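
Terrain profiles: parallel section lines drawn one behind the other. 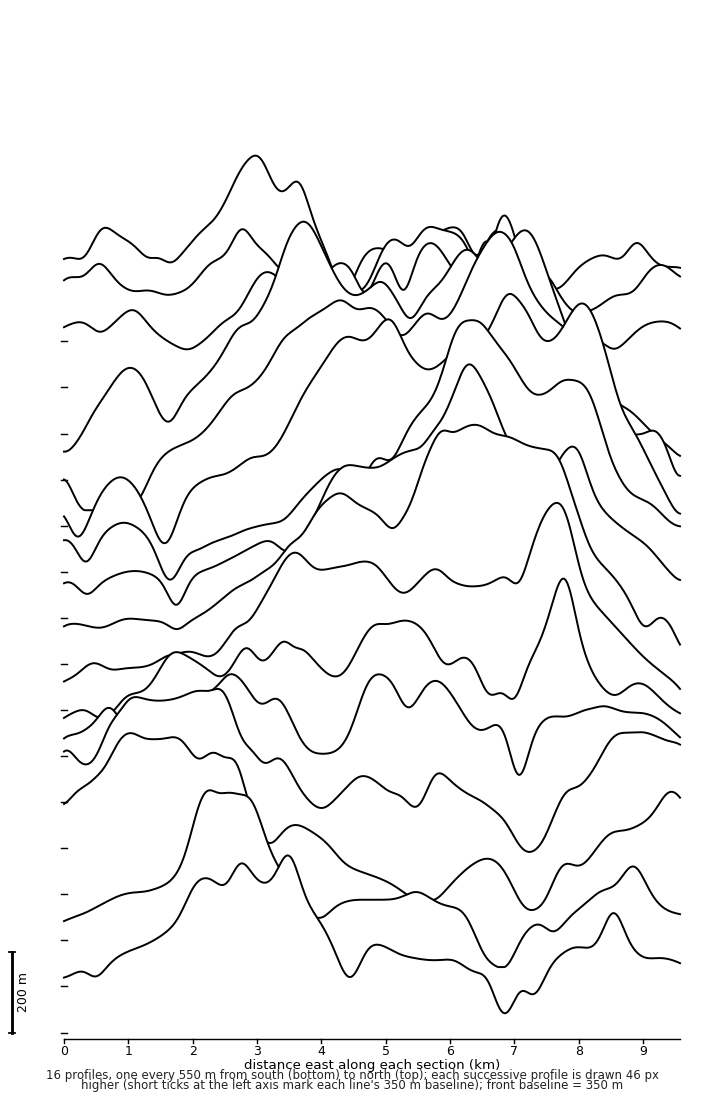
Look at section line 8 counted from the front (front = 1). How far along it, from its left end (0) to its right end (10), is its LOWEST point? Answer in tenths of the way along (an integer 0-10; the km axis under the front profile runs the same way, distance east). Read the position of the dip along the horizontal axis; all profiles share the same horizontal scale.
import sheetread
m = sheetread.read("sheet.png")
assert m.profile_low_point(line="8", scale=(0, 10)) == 10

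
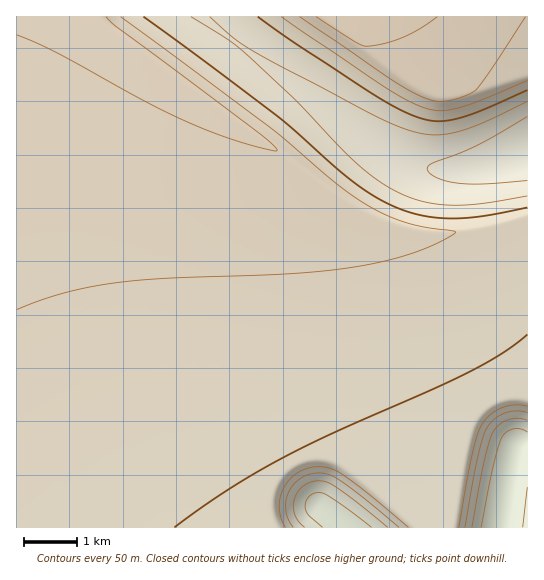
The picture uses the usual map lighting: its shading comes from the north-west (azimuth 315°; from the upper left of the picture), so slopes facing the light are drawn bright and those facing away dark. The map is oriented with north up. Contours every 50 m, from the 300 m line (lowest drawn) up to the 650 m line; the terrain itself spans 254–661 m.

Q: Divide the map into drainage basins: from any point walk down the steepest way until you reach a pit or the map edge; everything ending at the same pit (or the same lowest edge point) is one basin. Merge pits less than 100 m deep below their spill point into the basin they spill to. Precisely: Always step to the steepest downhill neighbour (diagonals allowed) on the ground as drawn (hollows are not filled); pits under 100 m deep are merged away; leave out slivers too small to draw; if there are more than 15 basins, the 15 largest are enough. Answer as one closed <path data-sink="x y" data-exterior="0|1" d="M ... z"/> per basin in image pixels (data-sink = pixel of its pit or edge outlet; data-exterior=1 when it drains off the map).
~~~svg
<path data-sink="347 527" data-exterior="1" d="M98 16l-82 1 0 510 402 1-1-6-26-40-26-47-26-69-10-36-8-49-4-59 0-39-56-44-147-106-13-11z"/><path data-sink="527 149" data-exterior="1" d="M527 16l-428 0 0 2 15 15 147 106 84 64 26 14 24 10 35 6 27 0 40-6 31-10z"/><path data-sink="502 527" data-exterior="1" d="M319 184l-2 1 2 68 10 77 10 36 16 45 18 40 22 38 24 39 108 0 1-310-59 14-50 0-24-5-24-10-26-14z"/>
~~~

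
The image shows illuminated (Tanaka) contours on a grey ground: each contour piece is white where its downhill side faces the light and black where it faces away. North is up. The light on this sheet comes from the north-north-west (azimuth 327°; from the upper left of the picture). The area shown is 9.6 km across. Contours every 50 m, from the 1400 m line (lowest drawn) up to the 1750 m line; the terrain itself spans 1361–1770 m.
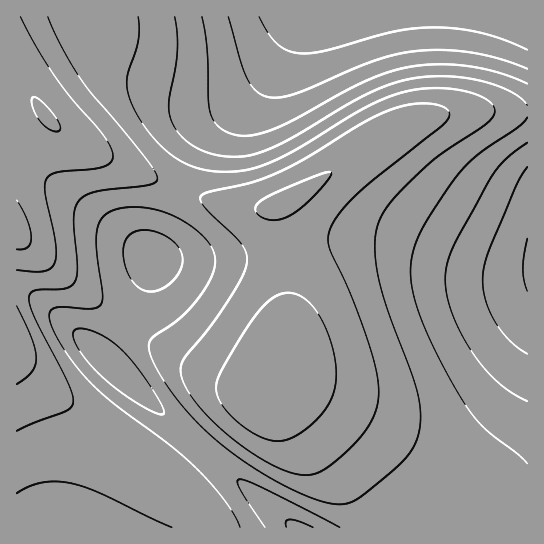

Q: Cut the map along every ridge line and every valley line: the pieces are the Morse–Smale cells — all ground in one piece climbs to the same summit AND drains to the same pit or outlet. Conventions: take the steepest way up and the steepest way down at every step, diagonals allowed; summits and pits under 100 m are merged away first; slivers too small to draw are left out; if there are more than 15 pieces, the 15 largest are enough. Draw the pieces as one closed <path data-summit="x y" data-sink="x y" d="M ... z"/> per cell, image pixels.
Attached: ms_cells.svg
<path data-summit="17 229" data-sink="323 17" d="M527 16l-511 1 1 511 456-1-2-9-16-21-52-46-45-31-69-39-10-8 8-43 1-48-11-63 0-13 26-14 71-49 44-23 29-7 27-2 53 1z"/><path data-summit="17 229" data-sink="527 266" d="M517 111l-60 1-39 8-44 23-71 49-26 14 0 13 11 63-1 48-8 43 10 8 69 39 45 31 52 46 16 21 3 10 5 0 16-11 33-4 0-400z"/><path data-summit="17 229" data-sink="323 17" d="M527 513l-13 0-19 4-15 10 47 1z"/>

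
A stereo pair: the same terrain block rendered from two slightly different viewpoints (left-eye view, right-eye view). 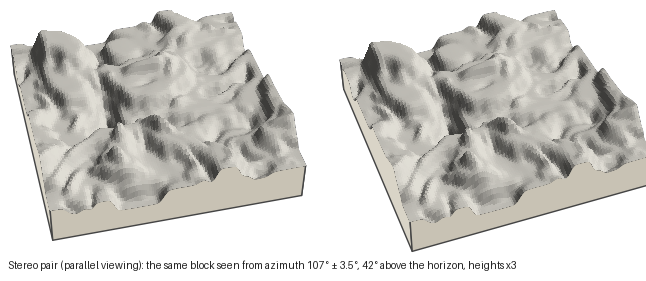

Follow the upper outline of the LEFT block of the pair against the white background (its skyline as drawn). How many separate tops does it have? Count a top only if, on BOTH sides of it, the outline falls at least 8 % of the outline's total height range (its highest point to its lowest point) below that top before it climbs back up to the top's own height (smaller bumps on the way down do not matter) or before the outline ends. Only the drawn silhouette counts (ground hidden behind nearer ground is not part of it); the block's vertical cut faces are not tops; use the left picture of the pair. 2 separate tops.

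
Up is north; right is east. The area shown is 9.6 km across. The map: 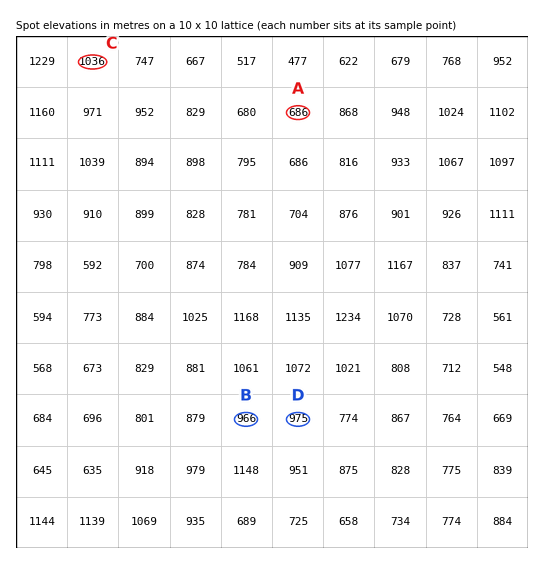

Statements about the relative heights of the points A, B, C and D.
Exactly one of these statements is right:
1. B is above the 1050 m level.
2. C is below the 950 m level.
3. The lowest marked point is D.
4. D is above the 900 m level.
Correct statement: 4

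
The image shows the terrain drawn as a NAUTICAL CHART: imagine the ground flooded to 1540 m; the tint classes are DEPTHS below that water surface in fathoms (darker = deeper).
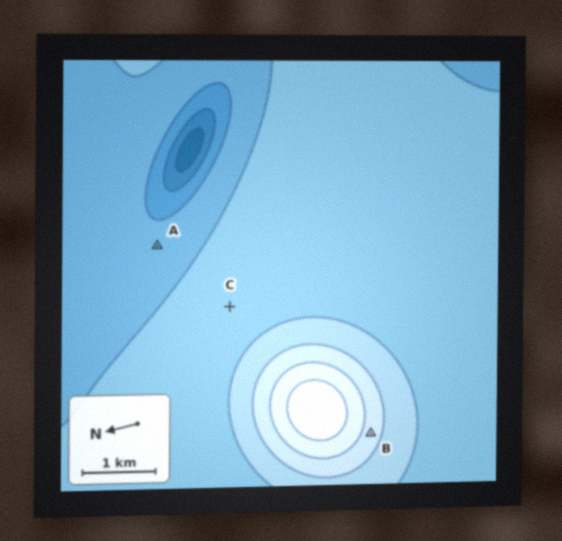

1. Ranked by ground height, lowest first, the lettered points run A C B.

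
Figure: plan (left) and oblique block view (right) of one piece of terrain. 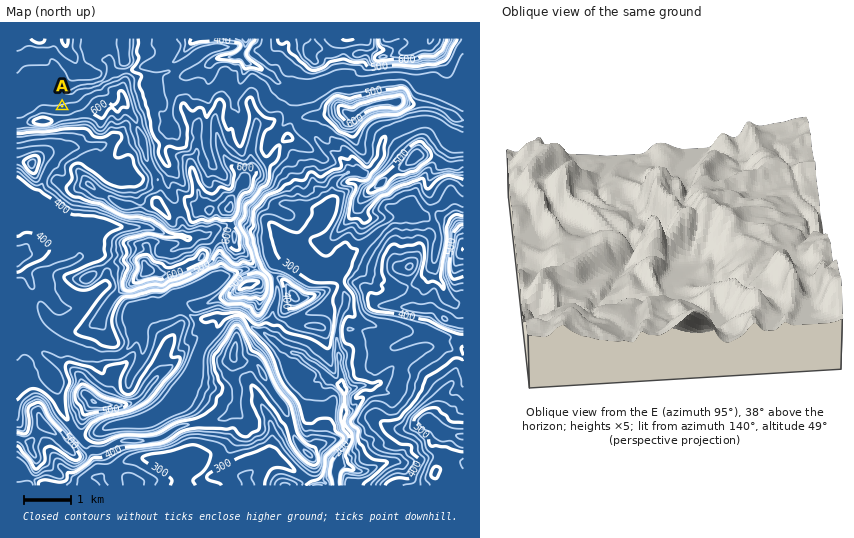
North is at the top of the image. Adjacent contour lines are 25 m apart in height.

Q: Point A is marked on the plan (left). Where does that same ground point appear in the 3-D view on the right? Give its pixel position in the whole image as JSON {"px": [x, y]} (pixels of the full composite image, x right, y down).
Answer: {"px": [764, 142]}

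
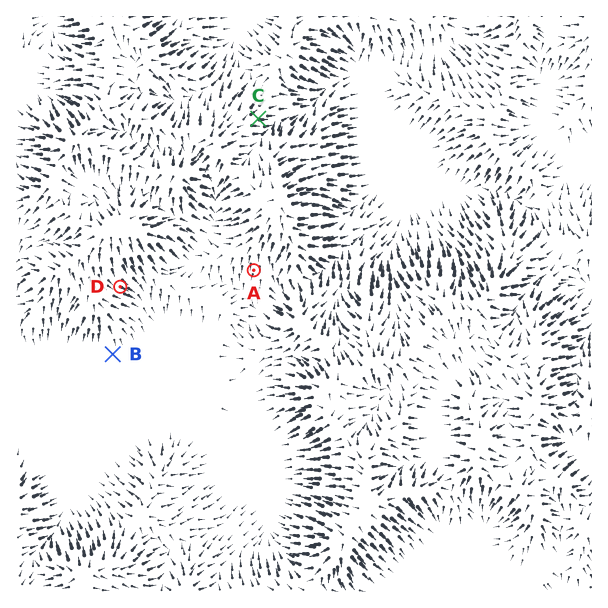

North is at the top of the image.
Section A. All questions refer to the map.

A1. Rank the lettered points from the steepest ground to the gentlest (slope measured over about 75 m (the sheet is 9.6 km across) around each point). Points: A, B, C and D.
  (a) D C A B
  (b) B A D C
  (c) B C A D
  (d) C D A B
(d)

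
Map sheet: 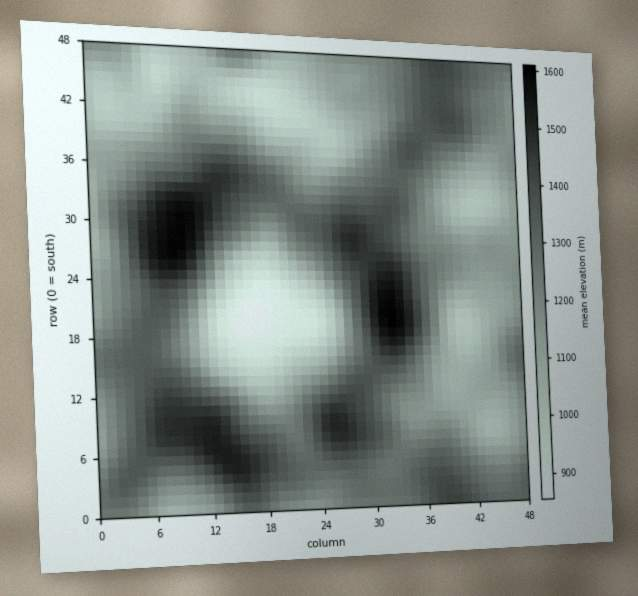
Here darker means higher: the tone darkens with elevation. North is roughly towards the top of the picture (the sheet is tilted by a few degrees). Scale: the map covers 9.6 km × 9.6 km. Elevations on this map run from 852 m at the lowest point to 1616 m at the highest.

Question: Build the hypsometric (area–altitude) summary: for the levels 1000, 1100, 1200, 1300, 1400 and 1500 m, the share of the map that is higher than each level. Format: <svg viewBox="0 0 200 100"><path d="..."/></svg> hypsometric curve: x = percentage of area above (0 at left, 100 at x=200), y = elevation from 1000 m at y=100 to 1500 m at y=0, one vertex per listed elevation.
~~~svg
<svg viewBox="0 0 200 100"><path d="M191 100l-22-20-44-20-45-20-45-20-25-20"/></svg>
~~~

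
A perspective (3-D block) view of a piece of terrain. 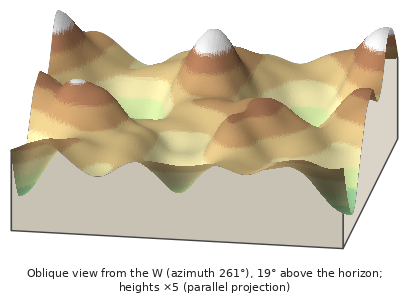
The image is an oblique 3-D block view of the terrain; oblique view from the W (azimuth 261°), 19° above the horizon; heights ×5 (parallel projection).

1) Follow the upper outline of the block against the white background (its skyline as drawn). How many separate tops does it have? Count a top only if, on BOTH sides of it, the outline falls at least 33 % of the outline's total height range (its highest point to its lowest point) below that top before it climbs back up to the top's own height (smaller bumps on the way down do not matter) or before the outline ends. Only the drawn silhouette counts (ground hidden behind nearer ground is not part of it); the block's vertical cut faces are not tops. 1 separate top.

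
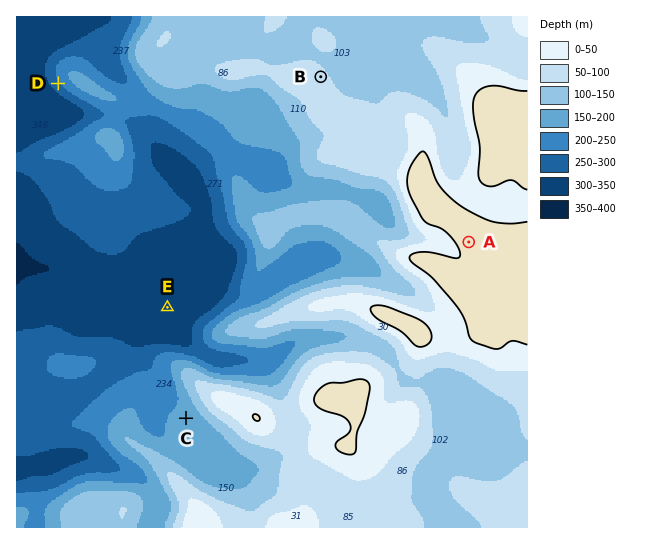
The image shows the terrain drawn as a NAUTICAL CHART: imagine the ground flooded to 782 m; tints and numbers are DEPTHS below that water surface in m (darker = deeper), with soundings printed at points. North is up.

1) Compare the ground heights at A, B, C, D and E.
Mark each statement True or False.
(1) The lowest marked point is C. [False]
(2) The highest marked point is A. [True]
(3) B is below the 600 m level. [False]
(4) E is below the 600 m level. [True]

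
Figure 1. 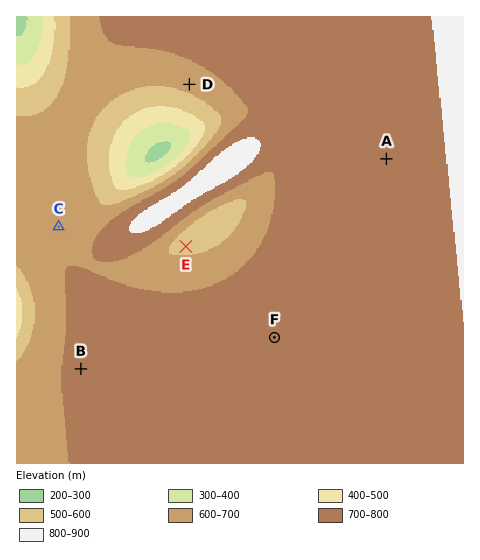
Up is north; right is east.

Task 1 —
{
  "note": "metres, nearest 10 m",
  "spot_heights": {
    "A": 790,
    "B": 710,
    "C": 690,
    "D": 640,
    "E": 560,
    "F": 750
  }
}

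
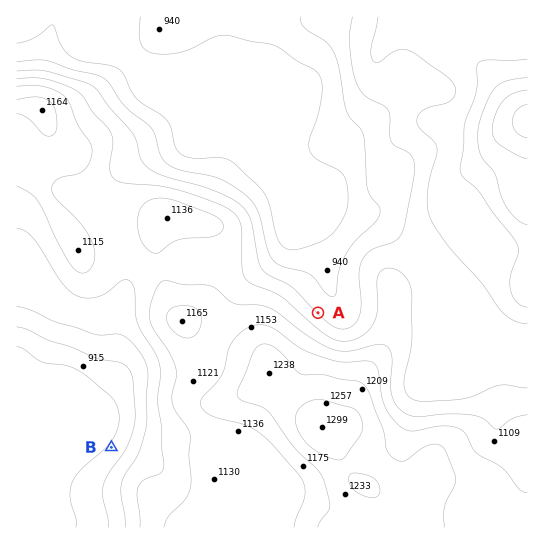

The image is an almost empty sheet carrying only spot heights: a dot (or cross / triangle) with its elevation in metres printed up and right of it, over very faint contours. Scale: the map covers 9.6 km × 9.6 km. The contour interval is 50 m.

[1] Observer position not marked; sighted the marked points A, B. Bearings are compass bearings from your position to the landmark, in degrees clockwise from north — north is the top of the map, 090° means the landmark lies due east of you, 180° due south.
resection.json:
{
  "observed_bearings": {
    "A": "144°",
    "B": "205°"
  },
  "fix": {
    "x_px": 230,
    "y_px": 192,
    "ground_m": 980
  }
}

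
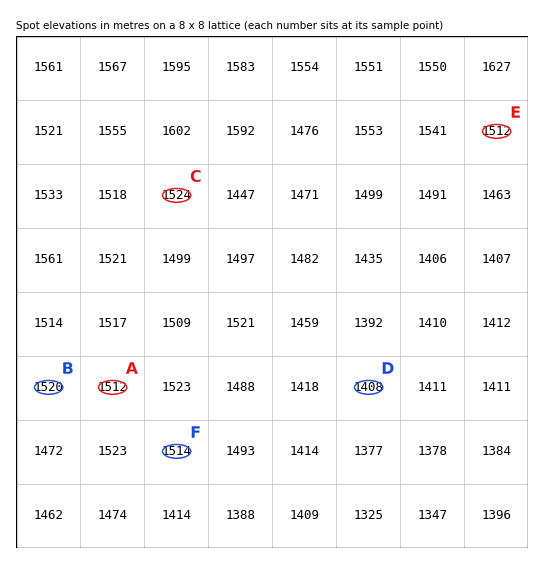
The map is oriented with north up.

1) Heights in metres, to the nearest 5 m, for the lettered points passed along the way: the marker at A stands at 1510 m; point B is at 1520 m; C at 1525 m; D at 1410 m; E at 1510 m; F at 1515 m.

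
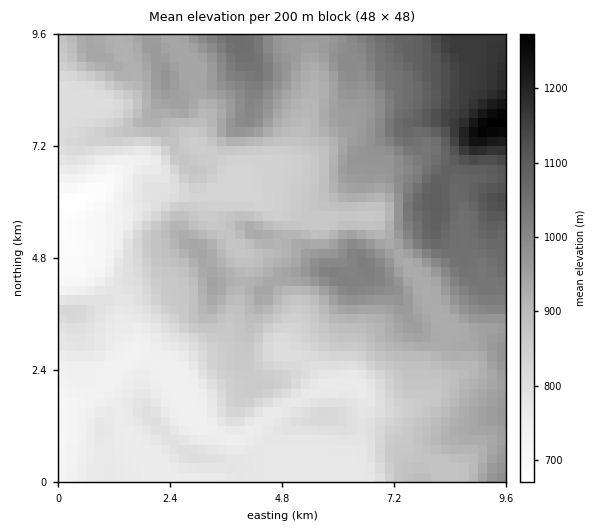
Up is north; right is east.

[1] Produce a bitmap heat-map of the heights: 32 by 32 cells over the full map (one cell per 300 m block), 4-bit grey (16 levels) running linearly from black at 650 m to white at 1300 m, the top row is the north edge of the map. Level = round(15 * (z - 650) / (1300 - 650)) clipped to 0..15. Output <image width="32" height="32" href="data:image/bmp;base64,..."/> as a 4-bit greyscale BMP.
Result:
<image width="32" height="32" href="data:image/bmp;base64,Qk12AgAAAAAAAHYAAAAoAAAAIAAAACAAAAABAAQAAAAAAAACAAATCwAAEwsAABAAAAAAAAAAAAAAABEREQAiIiIAMzMzAERERABVVVUAZmZmAHd3dwCIiIgAmZmZAKqqqgC7u7sAzMzMAN3d3QDu7u4A////ACIzMzMzMzMzMzMzNFZlVngiMzMzMzMzMzMzMzVVVWZ3IjMzMzMzMzMzMzNFVWZmZyIzMzMyIjIzMzMzRFVmZ3ciIzMzIiNDMzREQzRVVmd3IiIzMyIjREMzNDM0RVVmdyIiIzIiNFVUQzMzNFVVZnciIiIiIjRVVUQzM0RVVWZnIiIiIiNFVURERERVVWZmZzMzIiIzRVVEREVVVmZmZ3czMyIjNFVVVERVVWZ3dmd3RDMzNEVlVlVFVmZmd3Z3d0RDM0VVZlZmVVZ3d3dneIgiMzNFVWdmdmZniIiHZ4mZESI0RVZ3Zmd3iIiIdniZmRESNFVWdmVmd4iJiHd4mZkREjRVZ3ZVZmd3iId4mZmaERIkVmZlVmZmZndmeaqZqhESI0VmVWZlVVVVVomqmaoRESM0VVVVRFVVVVaKqqqrEREjM0RERERVVmZmiaqquyIRIzNFVEREVVZ3d4mqqqozIiIzVVREREVWd3eImqqrNDMzNFVVVVVVVneIiZq8zERFVVVVVnZmVWZ3iJmaze1ERFZmZmeIdmZnd4mqq83uRERFZnZmeIdmZ3d4mrvM3kRERWd3d4iHdmd3iZqrvM1ERWZ3d3iJmHZniImaq7zMRWZmd3d4mZh3Z4iJmqu8zFZ3Znd3eJmYd3eImaqrzMxWdmd3d4mZmHd3iJqqu8zM"/>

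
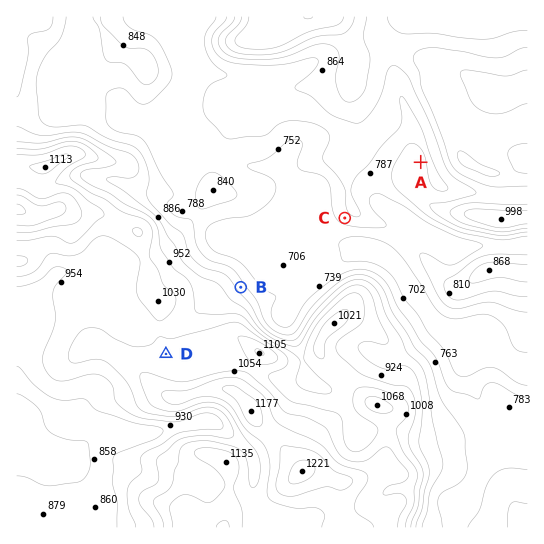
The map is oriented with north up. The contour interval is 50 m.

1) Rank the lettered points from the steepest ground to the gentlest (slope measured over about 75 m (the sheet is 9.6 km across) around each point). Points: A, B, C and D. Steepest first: B C A D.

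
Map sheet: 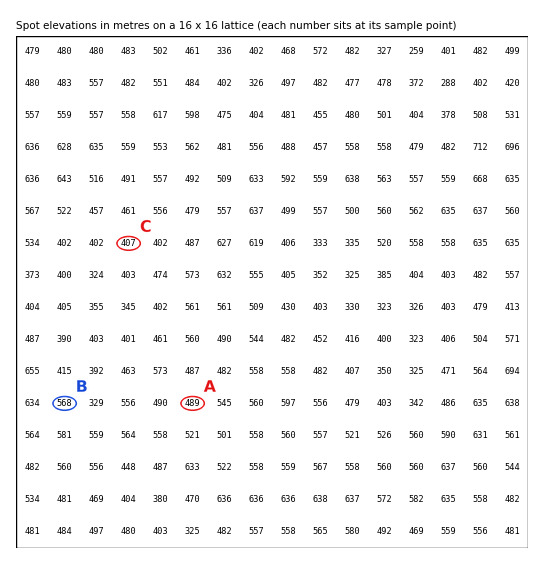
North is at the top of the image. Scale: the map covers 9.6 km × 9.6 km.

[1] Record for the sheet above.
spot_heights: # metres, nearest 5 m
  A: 490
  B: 570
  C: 405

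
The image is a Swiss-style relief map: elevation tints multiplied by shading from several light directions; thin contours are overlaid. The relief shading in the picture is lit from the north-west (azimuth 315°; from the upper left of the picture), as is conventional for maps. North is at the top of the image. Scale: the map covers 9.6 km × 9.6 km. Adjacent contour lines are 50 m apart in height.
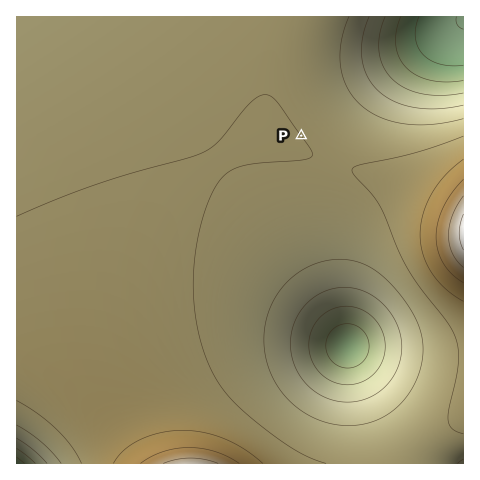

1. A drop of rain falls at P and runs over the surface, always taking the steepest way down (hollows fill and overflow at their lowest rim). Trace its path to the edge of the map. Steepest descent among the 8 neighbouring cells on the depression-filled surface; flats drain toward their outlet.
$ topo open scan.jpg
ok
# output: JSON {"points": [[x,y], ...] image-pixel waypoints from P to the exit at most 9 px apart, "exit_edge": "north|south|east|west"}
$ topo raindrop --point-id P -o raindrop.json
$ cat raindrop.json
{"points": [[301, 136], [311, 126], [320, 117], [329, 108], [339, 98], [348, 89], [357, 80], [367, 73], [376, 68], [385, 63], [395, 57], [404, 53], [413, 48], [423, 43], [432, 39], [441, 33], [451, 28], [460, 21], [463, 19]], "exit_edge": "east"}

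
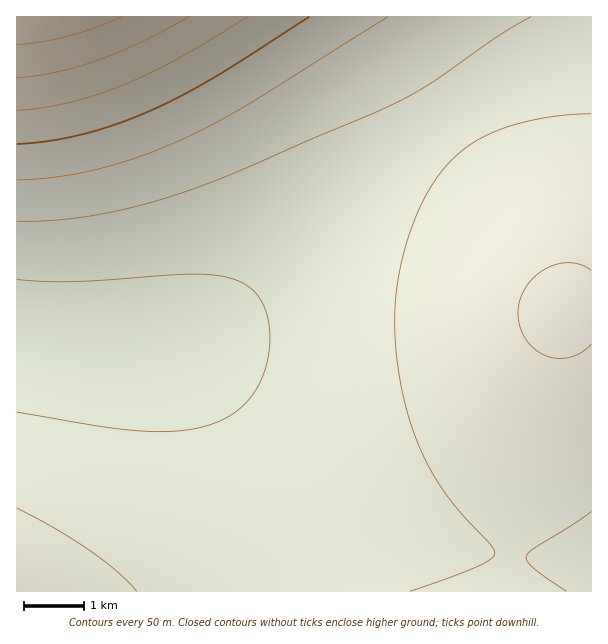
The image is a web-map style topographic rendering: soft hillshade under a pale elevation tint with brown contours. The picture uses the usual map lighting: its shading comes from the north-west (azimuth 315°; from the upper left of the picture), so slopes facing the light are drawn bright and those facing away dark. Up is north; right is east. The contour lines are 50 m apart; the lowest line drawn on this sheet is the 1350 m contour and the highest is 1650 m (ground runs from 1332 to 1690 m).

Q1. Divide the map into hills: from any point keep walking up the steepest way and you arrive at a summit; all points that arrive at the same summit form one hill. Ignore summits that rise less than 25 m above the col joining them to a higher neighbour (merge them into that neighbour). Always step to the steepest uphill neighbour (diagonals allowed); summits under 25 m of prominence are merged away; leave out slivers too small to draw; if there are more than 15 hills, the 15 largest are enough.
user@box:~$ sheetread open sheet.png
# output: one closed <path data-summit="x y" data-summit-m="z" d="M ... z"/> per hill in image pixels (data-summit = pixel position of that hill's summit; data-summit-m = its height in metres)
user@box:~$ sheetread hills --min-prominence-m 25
<path data-summit="564 309" data-summit-m="1456" d="M591 50l-25 5-41 15-46 24-62 40-60 50-57 58-55 59-30 24-35 17-22 4-25 1 25 1 21 8 21 22 23 35 18 37 13 42 6 39 1 61 331-1z"/><path data-summit="17 17" data-summit-m="1690" d="M591 16l-574 0-1 323 2 3 53 4 61 2 42-5 33-13 38-29 55-59 57-58 60-50 62-40 46-24 41-15 25-5z"/><path data-summit="17 591" data-summit-m="1426" d="M17 340l-1 251 244 1 0-61-2-24-8-31-9-26-18-37-30-44-19-15-16-6-87-2z"/>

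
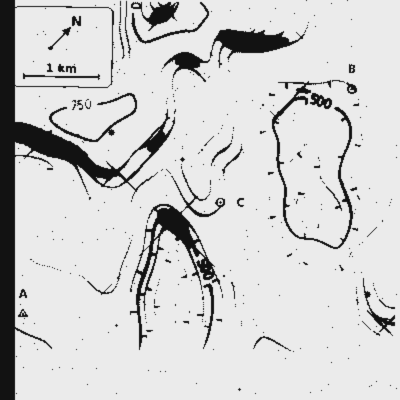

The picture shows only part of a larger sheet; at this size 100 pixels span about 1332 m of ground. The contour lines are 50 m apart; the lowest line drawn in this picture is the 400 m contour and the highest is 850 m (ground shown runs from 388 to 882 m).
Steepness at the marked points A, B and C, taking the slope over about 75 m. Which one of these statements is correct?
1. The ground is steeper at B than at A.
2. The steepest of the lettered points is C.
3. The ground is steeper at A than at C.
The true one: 3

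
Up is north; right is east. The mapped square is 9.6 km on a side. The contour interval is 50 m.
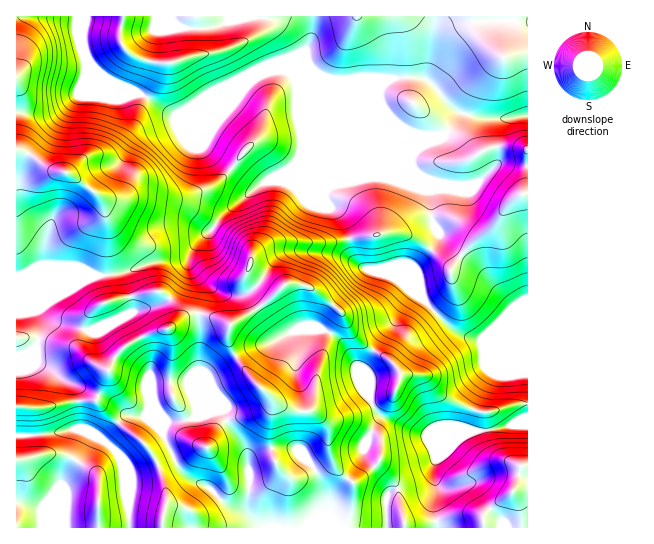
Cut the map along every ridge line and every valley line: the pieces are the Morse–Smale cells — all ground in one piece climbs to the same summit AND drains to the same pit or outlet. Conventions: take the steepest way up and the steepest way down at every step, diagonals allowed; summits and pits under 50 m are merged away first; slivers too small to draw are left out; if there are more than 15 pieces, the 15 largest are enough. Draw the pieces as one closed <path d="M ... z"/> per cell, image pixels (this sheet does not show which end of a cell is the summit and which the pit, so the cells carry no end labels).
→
<path d="M215 227l-16 14-12 16-6 3-24 1-35 12-17 3-88 0-1 79 9 0 10-7 1 14 2 2 8 3 15 12 13 6 5 16 16-1 23 23 8-7 17 0 19 15 3-8 4-2 13 0 27-9 14-1 6 15 11 12 7 13 2 20 0 22-2 14 4 10 11 11 79 0-10-13 1-12 5-10 24-32 3-15 9-19 10-9-7-7-7-13 2-11-7-16 0-5 17-29 14-15 10-19 10-10-17-16-32-8-7-4-7-11-3-15-18 4-56-2-17 8-7 8 0-6-6-7z"/><path d="M290 71l-24 1-11 5-13 12-65 27-6-1-25-18-14 33-18 21-5 2-20 3-22 17 39 26 35 0 40 6 14 7 19 15 16-19 36-27 121-49 26 0 10 4 19 0 6-5 9-16 4-2-8-4-22-26-10-6-22 0-14 6-6 12 4 13-72-31z"/><path d="M394 232l-45 7 3 15 7 11 7 4 32 8 17 16-10 10-10 19-14 15-17 29 0 5 7 16-2 11 7 13 7 7-10 9-9 19-3 15-24 32-5 10-1 12 11 13 95 0-2-30 2-11-4-13 3-15 9-6 13-14 13-8 18 0 20-6 19 0 0-92-26-1-19 8-6 0-23-9-33-34-6-30 16-17-10-9-14-6z"/><path d="M139 93l-9 3-53 0-23 16-38 1 1 163 88 0 17-3 35-12 24-1 7-3 11-16 14-14-14-12-18-10-40-6-35 0-39-26 19-16 13-4 10 0 15-12 8-11 13-31 0-3z"/><path d="M474 16l-160 0-2 21-7 17 6 13 11 10 56 24 2 0-1-6 2-8 8-7 10-3 22 0 10 6 14 18 13 11 24 7 28 0 17-3 1-62-9-1-13 4-8-2-19-20-4-9z"/><path d="M465 113l-8 2-12 20-23 10-10 12 1 12 12 10 6 14 1 28 7 12 0 5-7 12 19 19 16-22 26-21 12-19 10-10 13-4 0-76-46 2z"/><path d="M82 429l-66 8 1 91 112-1 0-49-6-17-13-16z"/><path d="M527 193l-8 2-6 4-8 8-12 19-26 21-16 22-20-20-16 18 8 32 24 26 16 11 20 4 19-8 26-1z"/><path d="M413 132l-26 0-8 3-113 46-36 27-15 18 30 18 6 7 0 6 7-8 17-8 56 2 18-4-5-18-19-20 0-10 14-10 74-29 13-9 14-6-17-1z"/><path d="M527 425l-18 0-20 6-18 0-13 8-13 14-9 6-3 15 4 13-2 11 0 17 3 13 90-1z"/><path d="M262 16l-176 0-3 14 0 17 9 19 10 10 17 11 27 10 10-18 5-16 12 0 25-8 15-2 30-10 17-12z"/><path d="M313 16l-50 0-3 15-17 12-30 10-15 2-25 8-12 0-5 16-9 18 24 18 6 1 65-27 13-12 11-5 24-1 15 4 77 32-3-6-52-21-16-13-6-16 7-14z"/><path d="M85 16l-69 1 1 95 37 0 23-16 53 0 5-2-28-14-15-14-5-8-4-11z"/><path d="M415 151l-76 30-14 10 0 10 19 20 6 18 44-7 13 3 14 6 9 8 3-2 6-9 0-5-7-12-1-28-3-8-16-19 0-9z"/><path d="M223 411l-14 1-27 9-13 0-5 5-1 8 13 29 11 14 20 10 20 18 18 7 4 4-2-10 2-13 0-22-2-20-7-13-11-12z"/>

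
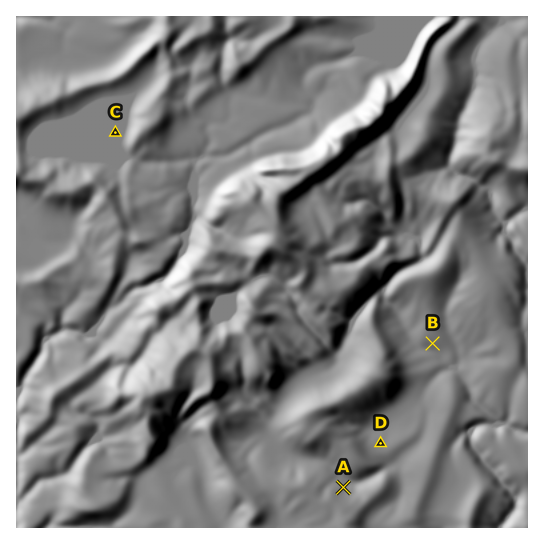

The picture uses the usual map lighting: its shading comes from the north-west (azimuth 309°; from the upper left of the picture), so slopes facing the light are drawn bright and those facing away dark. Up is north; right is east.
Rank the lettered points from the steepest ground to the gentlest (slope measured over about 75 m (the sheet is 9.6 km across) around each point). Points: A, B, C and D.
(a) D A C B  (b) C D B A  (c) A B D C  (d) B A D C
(c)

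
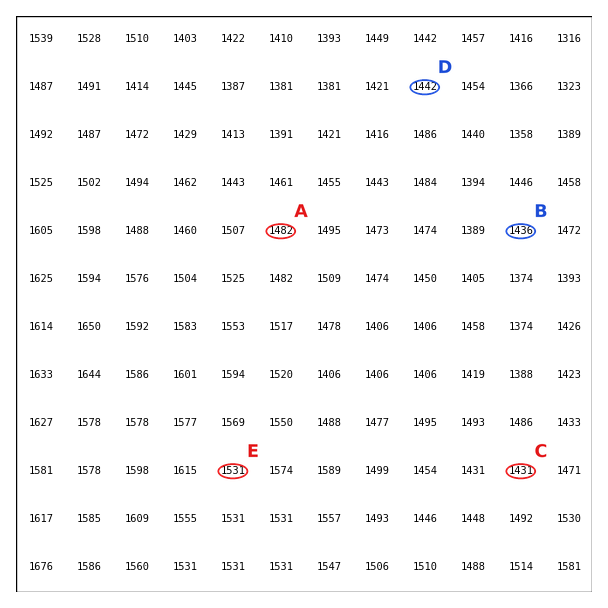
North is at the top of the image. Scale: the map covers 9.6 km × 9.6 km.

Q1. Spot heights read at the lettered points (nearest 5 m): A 1480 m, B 1435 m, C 1430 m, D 1440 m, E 1530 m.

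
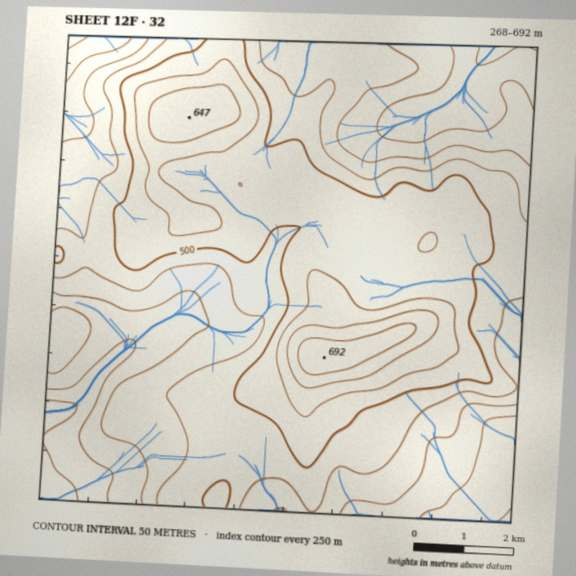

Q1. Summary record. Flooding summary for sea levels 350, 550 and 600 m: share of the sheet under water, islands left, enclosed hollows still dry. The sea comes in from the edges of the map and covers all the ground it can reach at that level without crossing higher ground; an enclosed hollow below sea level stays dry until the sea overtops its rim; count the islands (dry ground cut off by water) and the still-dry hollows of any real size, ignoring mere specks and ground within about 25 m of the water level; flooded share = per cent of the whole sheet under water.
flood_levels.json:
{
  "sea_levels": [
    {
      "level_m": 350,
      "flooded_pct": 10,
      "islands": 0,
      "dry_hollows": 0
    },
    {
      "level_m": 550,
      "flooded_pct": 88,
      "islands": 2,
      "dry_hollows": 0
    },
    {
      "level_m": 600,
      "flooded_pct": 95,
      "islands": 2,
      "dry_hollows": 0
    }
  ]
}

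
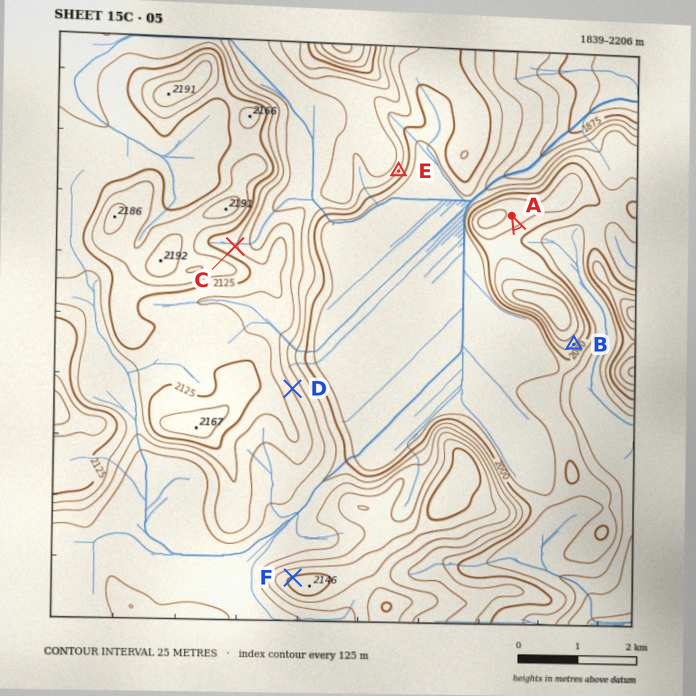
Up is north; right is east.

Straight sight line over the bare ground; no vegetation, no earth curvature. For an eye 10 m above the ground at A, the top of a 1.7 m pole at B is hidden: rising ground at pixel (544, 282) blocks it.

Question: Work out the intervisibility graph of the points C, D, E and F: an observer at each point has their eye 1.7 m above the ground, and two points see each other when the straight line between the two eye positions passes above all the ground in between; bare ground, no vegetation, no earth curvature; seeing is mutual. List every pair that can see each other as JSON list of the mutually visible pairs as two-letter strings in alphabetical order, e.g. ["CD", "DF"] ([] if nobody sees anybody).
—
["DE", "EF"]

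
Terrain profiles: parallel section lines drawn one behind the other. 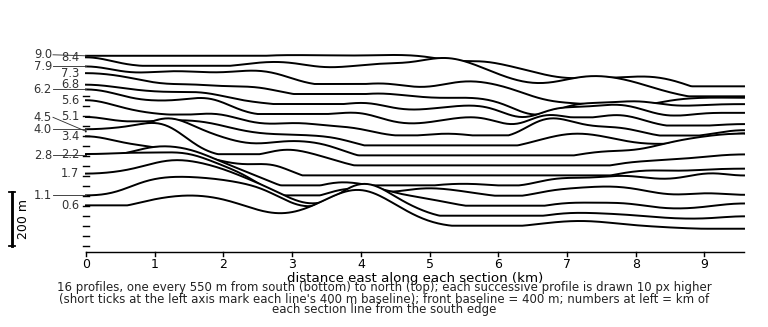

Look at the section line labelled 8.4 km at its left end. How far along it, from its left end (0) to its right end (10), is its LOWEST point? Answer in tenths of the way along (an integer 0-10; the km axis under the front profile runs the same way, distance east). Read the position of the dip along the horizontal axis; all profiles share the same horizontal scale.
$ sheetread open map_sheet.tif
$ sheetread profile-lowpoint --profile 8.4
9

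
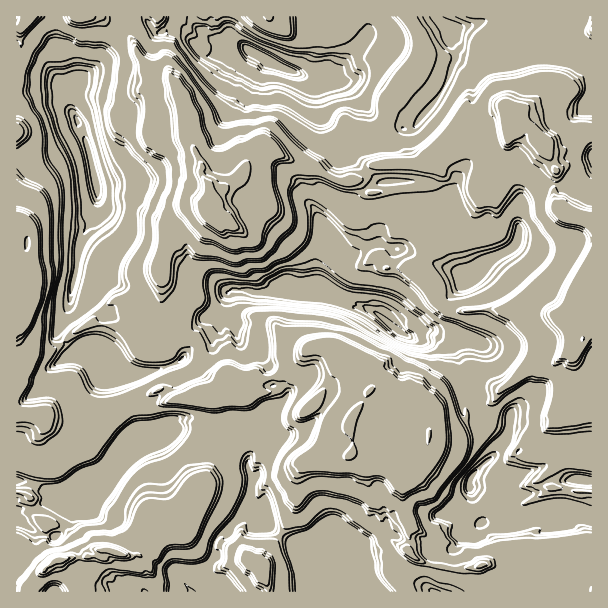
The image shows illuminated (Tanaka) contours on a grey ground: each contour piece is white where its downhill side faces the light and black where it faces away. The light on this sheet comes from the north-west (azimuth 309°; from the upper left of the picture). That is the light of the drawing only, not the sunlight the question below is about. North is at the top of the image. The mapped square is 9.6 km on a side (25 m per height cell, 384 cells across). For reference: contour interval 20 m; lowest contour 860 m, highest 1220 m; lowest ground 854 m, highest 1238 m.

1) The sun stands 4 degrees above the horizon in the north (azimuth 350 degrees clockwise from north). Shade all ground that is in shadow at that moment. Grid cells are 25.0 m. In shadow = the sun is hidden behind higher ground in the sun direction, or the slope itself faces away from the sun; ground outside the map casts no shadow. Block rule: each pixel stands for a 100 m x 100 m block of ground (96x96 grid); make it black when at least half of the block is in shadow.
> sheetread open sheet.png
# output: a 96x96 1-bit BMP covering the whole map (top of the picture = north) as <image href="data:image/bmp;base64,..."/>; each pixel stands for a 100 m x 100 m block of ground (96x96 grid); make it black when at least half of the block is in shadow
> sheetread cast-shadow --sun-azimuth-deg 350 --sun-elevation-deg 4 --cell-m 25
<image width="96" height="96" href="data:image/bmp;base64,Qk2+BAAAAAAAAD4AAAAoAAAAYAAAAGAAAAABAAEAAAAAAIAEAAATCwAAEwsAAAIAAAAAAAAA////AAAAAAAP7/////H//n//AAAP7/////H//H//AAAf/////zH/////AAAP////9jP/////AAAD//n/xAP///4DAAAA//n/4Af////AAAAAB4D/4Af//7/AAAAAAAD/4Af//z/gAAACAAAH8A/////8AAAPAAAD+A/////8AAB/AAAD+A/////8AHhgAAAB/if////8A//h4AAB/m/////8D//z+AAB7u/////8H////AAA7+/////8D////gAA5+/////+H/8f/wAAZ/v/////H/9//4AAZ1v//j//vw///4AAA5f//B//+f/v/8AAA4f//A///n9/f+AAA4b4AAf//z9/P/AAB4ABgAO//39/B/gA/wAAgAO/4H9/A////4AAAAGfwH9/A////+CAAAGb4P//Af////WAAACD8P//AP/////AAAAB+P/zAH/////AAAAA/n/jAD////vgAAAB/gEAAB////ngAAAD/wAAAAP///gwAAAH/wJgAAP4AfwQAAAB/4/+AAOAAPwQAAAA/49+AAGAAD6IAAAAf59+AAAAAH7IAAAAP59+AHwAADnkAAAAD79+D/8AAAHwAAAAAD9/H//gACHwAAAAAH9////wD8HwAAAAID////A4P8HgAAAP8AP//+AYP8AAABv/+GP//8AA/8AAAf//+GP/f8AA/8AAA///+GB/PwBh/8AAD///8OA/gADj/8AAH///4MA/gADn/+AAf///wIAfgAHj//4B//5/gAAfgQHj//////wAAAAPgAHz//////gAAAAPwAP///////AAAAAPwAP//////+BwAAAPwAN//////+B4AAADwAI//////4D+AAADwAA//////wH/gAAD4AA/////8AP/wAgL4AA/////0AP/4JwL4AA/////44D/8b4P4AAf/////8AP/f5P4AAP/v///8AH//9H4AAP/n///AAP//8H4AAf+H9//ABv/38H4AAbgHv//AD//3wB4AAaADv///+f/kABoAAwABv////f/AABAAAAAAf//////AABAgAAGA/////wfAAABg+AHA//7//APLAABp+ADh/////APfAAD//CBh/4f//gP/BgD//CAh/gH//gP/hgD//BAB4AP/DgP5lgH//AAD4AAADAP4HgH/+AABgAAAAAf7PkHv4QAAAAAAAAfgPsPuwwAAAAAAAAfAHhf8gAAAAAAAAAOABj/YAAAAAAAAAACAAH/QAAAAAAAMAAAAAH/gAAAAAAACABAAAP/ggAAAAAALABAA4f/hhAAAAAANgAAA4f/hhAAAAAAGwAAA4//xgAAAHgADYAAAZ//wAAAA/+ABIAAAJ//wAAAP//AAoAAAB//wAAAf//wAEAAAB//wAAA///wAQAAAB//4AAP///wACAAAB//5AA////AAAAAAB//5AD////AAAAAAD//wAH////AIAAAAD//wAP//4AAIAAAAH//wGP//4AAcDAAAH//wPP/+IAAYDwAAA4/wPH/2AAAYH4AAAYzgbGPmAAAwP8AAA="/>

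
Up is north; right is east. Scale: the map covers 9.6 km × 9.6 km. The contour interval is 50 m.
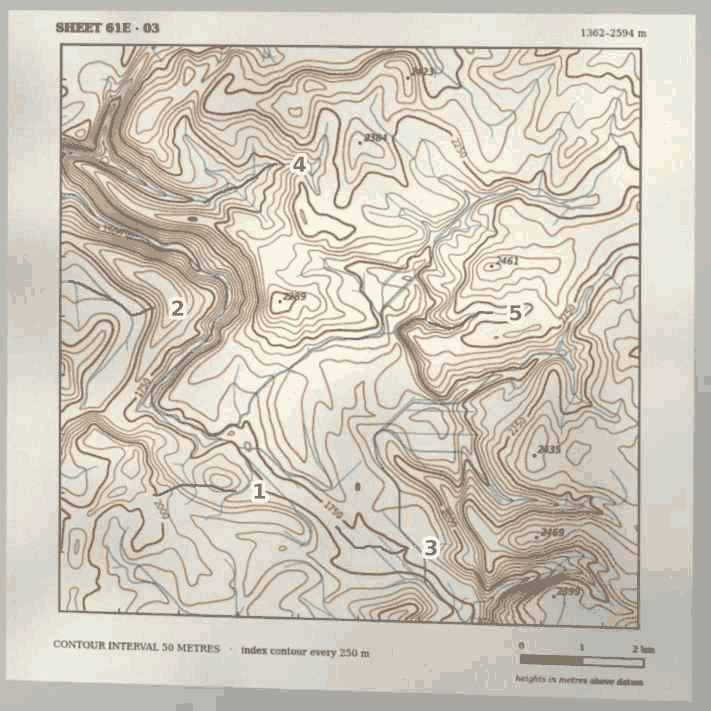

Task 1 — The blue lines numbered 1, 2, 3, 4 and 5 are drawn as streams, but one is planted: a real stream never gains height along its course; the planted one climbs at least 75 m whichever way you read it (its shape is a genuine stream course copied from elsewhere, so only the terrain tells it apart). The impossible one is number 1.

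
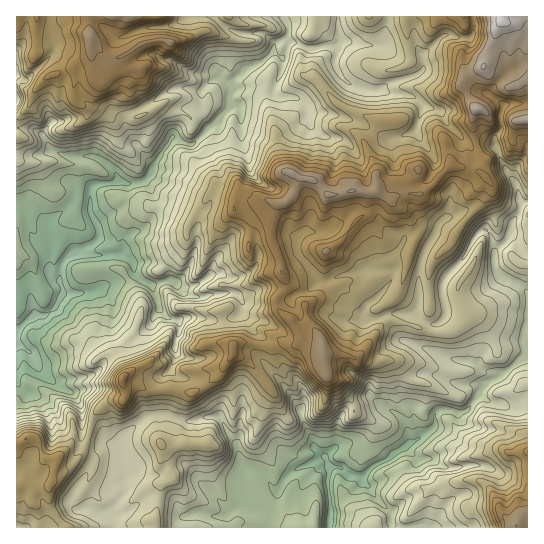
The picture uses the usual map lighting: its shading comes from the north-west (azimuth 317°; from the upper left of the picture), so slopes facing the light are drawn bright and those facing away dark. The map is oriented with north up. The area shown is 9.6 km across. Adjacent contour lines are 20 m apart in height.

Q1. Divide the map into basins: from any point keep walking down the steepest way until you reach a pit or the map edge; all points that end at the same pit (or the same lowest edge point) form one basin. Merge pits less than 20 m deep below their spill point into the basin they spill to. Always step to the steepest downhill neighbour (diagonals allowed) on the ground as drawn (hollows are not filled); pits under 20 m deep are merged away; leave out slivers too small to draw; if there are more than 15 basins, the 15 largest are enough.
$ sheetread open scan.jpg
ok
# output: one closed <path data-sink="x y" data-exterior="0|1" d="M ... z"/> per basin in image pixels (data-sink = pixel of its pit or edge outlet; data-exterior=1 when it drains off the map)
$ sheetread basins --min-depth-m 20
<path data-sink="17 331" data-exterior="1" d="M527 16l-437 0-2 9 3 12 0 18-17 12-29 12-10 11-6 16-13 11 0 369 10-3 8 5 13-1 5-6 3-16 6 3 8 0 11-11 5-11 10-32 12-11 18-5-2-15 3 2 12 0 8 4 32 0 15 4 28-20 11-16 1-11 6-3 31 4 9-4 15 2 8-5 7 5 13 2 3 6 20 2 10 4 10-10 16-26-4-14 19-12 7-15 8-32 8-17-12-20-16-12 8-6 20 0 6-3 26-27 28 7 7-12 19-7 4-4 3-4 0-11 4-12 12-3z"/><path data-sink="330 521" data-exterior="0" d="M527 120l-11 2-4 12 0 11-3 4-4 4-19 7-5 13-4-2-26-6-26 27-6 3-20 0-8 6 16 12 12 20-8 17-8 32-7 15-19 12 4 14-16 26-10 10-10-4-20-2-3-6-13-2-7-5-8 5-15-2-9 4-31-4-6 3-1 11-11 16-28 20-15-4-26 1 3 3 1 9 1 32 15 40 0 4-9 5-3 4-3 22-4 12 2 7 361-1 3-8 4-4 5-1z"/><path data-sink="114 527" data-exterior="1" d="M123 383l2 15-18 5-12 11-10 32-5 11-11 11-14-2-7 24 1 16 7 11 11 11 88-1-2-6 4-12 3-22 3-4 9-5-15-44-2-41-4-4-6 0-7-4-12 0z"/><path data-sink="17 99" data-exterior="1" d="M89 16l-73 1 1 99 12-10 6-16 10-11 29-12 17-12z"/><path data-sink="17 527" data-exterior="1" d="M26 483l-10 4 0 40 50 1-17-22 0-20-15 2z"/>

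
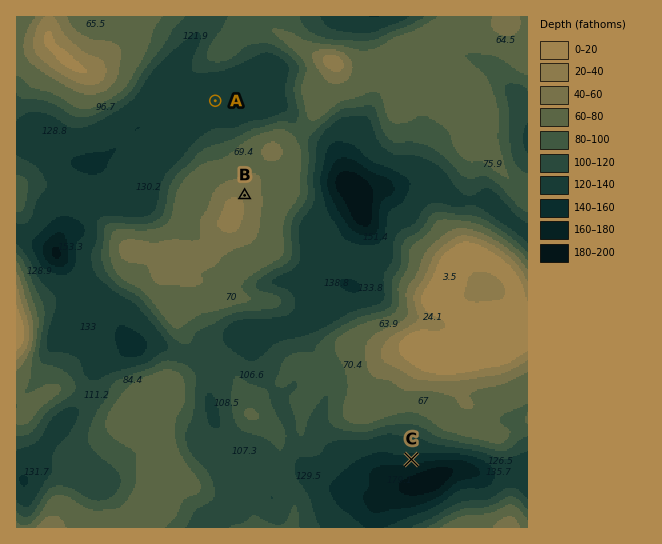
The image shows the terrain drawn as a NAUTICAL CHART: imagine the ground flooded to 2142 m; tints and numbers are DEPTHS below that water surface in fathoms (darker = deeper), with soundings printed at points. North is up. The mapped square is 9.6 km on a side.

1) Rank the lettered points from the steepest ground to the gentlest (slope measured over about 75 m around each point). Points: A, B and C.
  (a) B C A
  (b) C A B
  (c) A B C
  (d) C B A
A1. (d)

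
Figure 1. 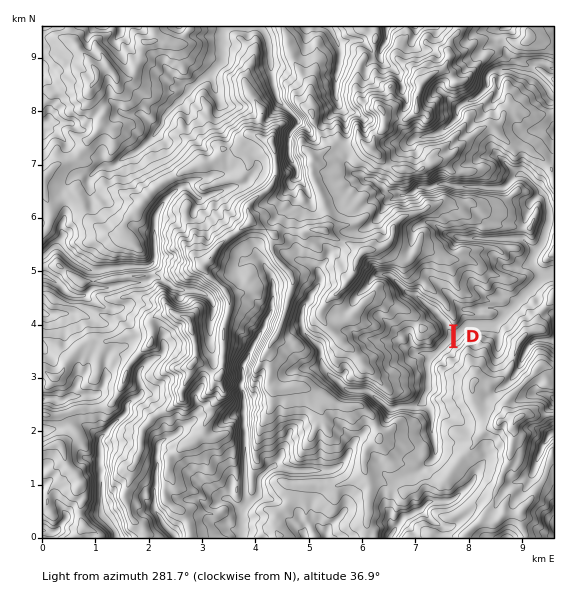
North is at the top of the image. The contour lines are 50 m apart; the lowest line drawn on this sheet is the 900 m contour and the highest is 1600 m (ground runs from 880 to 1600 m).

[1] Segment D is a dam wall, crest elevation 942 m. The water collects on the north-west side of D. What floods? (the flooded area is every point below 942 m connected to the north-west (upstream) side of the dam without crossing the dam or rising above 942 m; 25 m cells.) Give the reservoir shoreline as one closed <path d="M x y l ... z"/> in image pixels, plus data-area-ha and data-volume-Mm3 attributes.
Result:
<path d="M423 299l-2 0 0 1 0 1 1 0 1 1 0 1 0 1 1 1 1 0 0 1 1 1 1 0 0 1 1 1 1 0 0 1 1 1 1 0 0 1 1 1 1 0 0 1 1 1 1 0 0 1 0 1 1 1 1 1 1 1 1 1 1 1 1 1 1 1 0 1 1 1 0 1 0 1 0 1 0 2 0 1 0 1 0 2 0 1 0 1-1 0-1 1 0 1-1 0-1 1 0 1-2 0 0 2-1 0-1 1 0 1-1 0 0 2-1 0-1 0-1 1 0 1-2 0-1 0-1-1 0-1-2 0-1 0-1 1 0 1-2 0-1 0-1 0-2 0-1 0-1 0-1-1-1-1-1 0-1 1 0 1-1 0 0 2-1 0 0 1 0 1 0 1 1 1 0 1 1 1 1 0 1 0 1 0 1 1 1 0 1 0 1 1 1 0 0 1 0 1-1 0 0 2 0 1 0 1 0 2 1 0 0 1 0 1 0 2 1 0 1 1 0 1 1 0 0 2 0 1 0 1 0 2-1 0 0 1 0 1 0 2 0 1 0 1 0 2 0 1 0 1 0 2-1 0-1 1 0 1 0 1-1 1 0 1-1 1 0 2-1 0-1 1 0 1-1 0-1 1 0 1-1 0-1 0-2 0-1 0-1 0-2 0 0 1-1 1-1 0-2 0-1 0-1 0-2 0-1 0-1 0 0 1-2 0-1 0-1 0-2 0-1 0-1-1-1-1-1-1-1-1-1-1-2 0 0-1-1-1-1 0-1 1 1 1 1 1 1 1 1 1 1 1 1 1 1 1 1 1 1 1 1 1 1 1 2 0 1 0 1 0 2 0 1-1 1 0 2 0 1 0 1-1 2 0 1 1 1 0 2 0 1 0 1 0 2 0 1 0 1 0 2 0 1 0 1 0 2 0 1 0 1 0 2 0 1 0 1 1 2 0 0 1 0 1 1 1 1 1 0 1 0 1 0 1 1 1 0 1 1 1 0 2 0 1 0 1 1 1 1-1 0-1 0-1 0-1 1-1 0-1 0-1 0-2 0-1 0-1 0-2 0-1 0-1 0-2 0-1-1-1 0-2-1 0-1-1 0-1 0-1-1-1 0-1 0-1 0-2 1 0 0-1 1-1 1 0 0-1 1-1 1 0 0-1 1-1 1 0 0-2 0-1 0-1 0-2-1 0-1-1 0-1 0-2 0-1 0-1 0-2 0-1 0-1 0-1-1-1 0-1 0-1 0-2 0-1 0-1 0-2 1 0 0-1 1-1 1 0 0-1 1-1 1 0 0-1 1-1 1 0 0-1 1-1 1 0 0-1 1-1 1 0 0-1 1-1 1 0 1 0 1-1 0-1 1 0 0-2 1 0 0-1 0-1 0-2 0-1 0-1 0-2 0-1 0-1 0-2 0-1 0-1 0-2 0-1 0-1 0-2 0-1 0-1 0-2 0-1 0-1-1 0 0-2-1 0 0-1-1-1-1 0 0-1-1-1-1 0 0-1-1-1-1 0 0-1-1-1-1 0 0-1-1-1-1 0 0-1-1-1-1 0 0-1-1-1-1 0-1 0-1-1-1 0-1-1-2 0 0-1-1-1-1 0 0-1-1-1-1 0-1 0-1-1 0-1z" data-area-ha="67" data-volume-Mm3="20.11"/>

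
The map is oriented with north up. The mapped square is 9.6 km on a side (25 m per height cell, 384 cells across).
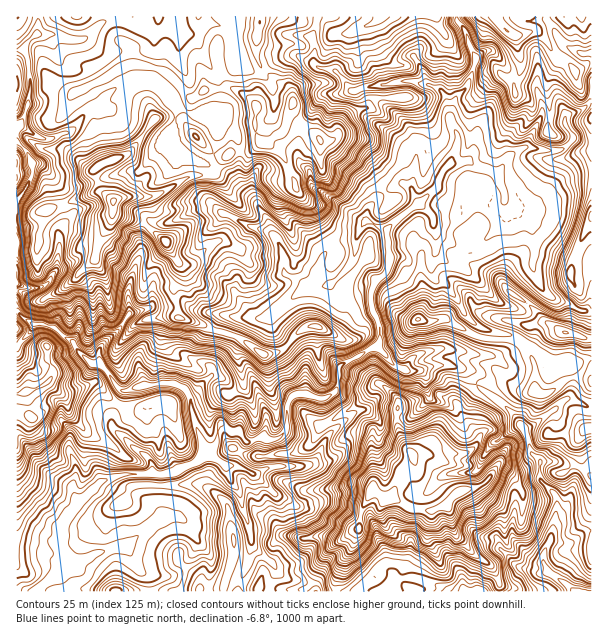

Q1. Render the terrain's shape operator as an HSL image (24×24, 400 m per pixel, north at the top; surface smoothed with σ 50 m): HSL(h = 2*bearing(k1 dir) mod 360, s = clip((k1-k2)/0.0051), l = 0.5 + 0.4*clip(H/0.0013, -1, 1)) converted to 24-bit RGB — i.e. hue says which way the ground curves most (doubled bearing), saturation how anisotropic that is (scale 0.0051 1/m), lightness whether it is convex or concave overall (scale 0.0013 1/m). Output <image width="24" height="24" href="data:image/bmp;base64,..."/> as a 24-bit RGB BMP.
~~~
<image width="24" height="24" href="data:image/bmp;base64,Qk32BgAAAAAAADYAAAAoAAAAGAAAABgAAAABABgAAAAAAMAGAAATCwAAEwsAAAAAAAAAAAAAlrhkQJ2jZGGjcMbA2pnKbj+blEOep8+5z3S+PmuYkYfNqF7DYydz58dtK1o4Xm+FoWJiymhXaSl5Yp49y/bvVkKrjB1Wp0wqmaNuaV2KjHReUHhEfmFNdWyMttTHOnWHrT9EN6aopDFDa0s5bC7P7sSca7xwOykbbDE4t9xiKqWis/TbkRc+L2QlWl67kKTLmKRqR2Zql32kooeXZIBmVn9jf5RcUTJbtcmbXiWfe8mztNTuS0jf687u86zNOx7OOiV4yqdvXOhdRiMWtRqjuN2yFC5Bu7deo6t4YId1M2pfsYi4v6C3ZGCAbWtYVkFRreShSR2nar6bSyceHTIVYXEy+2iFnKLhmMjewaXc2nW0drp8JG6N5eO8HyheuZxzosiVblOMlTg9GDwdkpkew1QmOEHQsbjdXMp+qSY1qSOaudjoh4TSSl7J5vHaylTNjWtfNW1Ik+Ri+9DxL4aIWiGr4EWKL7OEz8hISqxfmSKtf0iOv/LstQeOpcUkEnQelyVMO3DsW8H9yRUFG0QUG0cbt81gly+d07ivkn6sqprkAGhI+dLcHgcsk4grjbxBzFuEgc66FmuNiczIbRlLo82wediKXCGXIMU1f0ENOlcGOxBG3niML4nAk+KTHWCGgKzP3bq5QzNZ9oynM/0CXweTlKfY3Lvik8GIoBuldNuDX0FggqTGs5vC0ebFKg0+1k9ETOdd5vgzA3bDc7LbzmnjYlkW6eWKHH9at4E3R7rFubJ3YRFBX6I2HFokjKBJs4PL4ZuYWIrNi6voVk4COlEJdDMKDkdPf4PS52J437VIES0IilUBADAz7NTmuvjYxlSxYCGxwo16cjRNcYezusXdt3fUZ1u+cCVe0+6jbBtxMwAczuahiTalgbXHycUzKxgsuiYf1/XWW4ambPlrADMtMfASRAUTJC0GWr05gks2kpRDeVFQm6dqa2dEc3o9AJ2m/ba9VgAvA3ky/7KpHVA6dE81Za5Uptbp0vj5XTeU9cDkZFHV1eX2YOLyMQpW0aOKJ0QcOL46T5nahXgyijdA0rDhncTsMwAWJjECAt3W/9rLAI+L8k3/1tz1UOrdW2kdUUQjOFcyRJVg5dCsbzVElh5zJGDX3dnyubjwXhjmeKjgblbhm+7kT67OPhgQEO8A843/k2DpwfyYBgktcZbYw6lxmMKCZom1nEx0d7avRIhuc3FMp4puECtdhtCBf59Kgk87R9mMURVG0vnahCyWQA4lhN+ttUn/BTNC7ZB+5fK9ECFJriqImdFwsprRWz1rhMl9S5qQlUBHVm6FVbJmzGiODFhDw7VwS1iGinNJRbGpyZdsPShQeY63wJd+ihX1LDKPdJG95LSkm0OGFCxW1/XWLXR0tJbQqdXScyp81NVmOFw9hK9uYbnQNx50qsWfYFGMnZJ+XnNfhohkYFeLRGt525uZRFXttWiiLFhS2Z+g3aJ4Ha9lSpAnxliLUTwYuoQTSQ0yp2YfldFwO4lnJlQcY64nd75Qcjh1lpp7j5OEcHJ9fHVxOUtT066WATUtyYCToi2ofOGP567jc3rf3mSKIRsSd6k4oSlIrDu41/Tn/gCyUMoiPGhvg7l5nTmTQZOAmYuDh5J+d2F8f3hyTk5hcLlTAyRQrVwzYoa/6cWOZXktQaJYk0SEuYfk1Yq0MCqSLZRm5OWR/zTwr0tzQm9oU35mYXaZRJ2Vg59jllVTaliEk2mAZGyYaqNZtADTGuOLar6SWqBO67DcjjaSemR6rsVvZ42+uk7QncjZbkuX2sWo07XWgJXERXiaV2ZsrJeKQVOVhmacl2pGmYAhFOk30EO0DjyS1LuZKnQ5io9tQlRG67OzMmmfvLdhZV91tmxSRouTycV4btLN5sPdjSxotCdmZ180Uq5djDxxOk9ey2hbFryr4b5XoUrVCEZ6r7R3uJKqT3ZRaYOElL10YzFTyX+TT1CJgcu8UkSe7/LZKEIVN0oZ1D+vtGzp2uHxnTS7NYaMmjV52eSnL2DClCtbFLY0MxGrmsKSjoJcun6+lGW1T5anc8S4jJ1TWJ6AbmVIULxLqs6OvSapkh11r8BQPlUSgHkEbzElK8RwgGHdpuaXPy2DoVm3mOrPIJ6RoHGIbZB+hGRuiqZtZluLilprhGaTs62HkE6Lg7hkqUA5tDK3WKWcoJllhqtzIhFByp+kd+LrHDADzaU0LCNngdSGiVAuTKGmllJJna9uS4RulpVjf15ee4FpXoZboYdgTlWKyJtti4xEMX+EsHe6vIGqsZKoXF2bm9+bJwEyrLDip+S+qmPLlTuRdoqw"/>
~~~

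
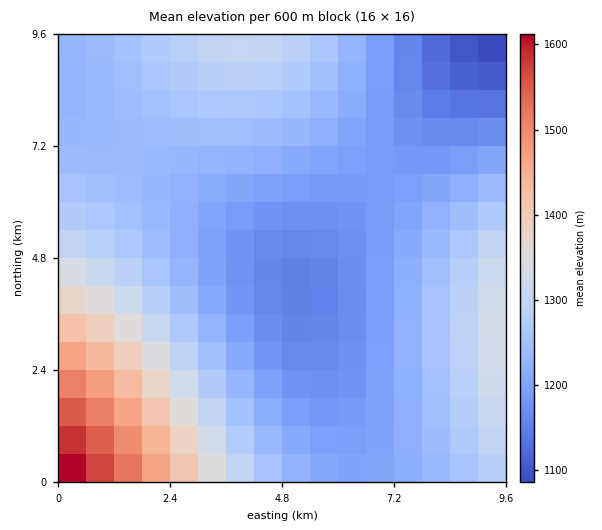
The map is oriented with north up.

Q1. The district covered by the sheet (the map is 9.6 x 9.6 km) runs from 1080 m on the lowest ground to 1640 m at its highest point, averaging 1250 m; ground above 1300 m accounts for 16.8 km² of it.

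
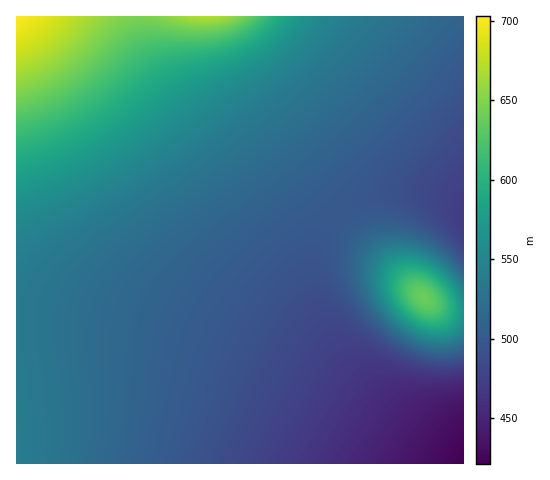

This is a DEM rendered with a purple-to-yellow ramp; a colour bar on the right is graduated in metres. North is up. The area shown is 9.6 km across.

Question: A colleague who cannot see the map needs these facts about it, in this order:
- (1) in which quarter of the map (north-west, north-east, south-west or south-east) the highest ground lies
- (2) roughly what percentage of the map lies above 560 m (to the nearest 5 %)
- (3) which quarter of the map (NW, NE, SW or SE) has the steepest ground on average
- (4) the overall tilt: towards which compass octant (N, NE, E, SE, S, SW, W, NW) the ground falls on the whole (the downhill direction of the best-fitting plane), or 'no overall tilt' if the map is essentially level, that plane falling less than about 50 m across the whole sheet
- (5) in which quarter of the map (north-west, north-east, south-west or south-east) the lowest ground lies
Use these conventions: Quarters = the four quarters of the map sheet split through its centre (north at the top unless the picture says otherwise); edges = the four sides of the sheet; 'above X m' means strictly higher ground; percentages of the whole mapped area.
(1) The highest ground is in the north-west quarter.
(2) Roughly 20 % of the ground is higher than 560 m.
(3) Slopes are steepest in the south-east quarter.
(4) On the whole the ground falls towards the south-east.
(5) The lowest point lies in the south-east quarter of the map.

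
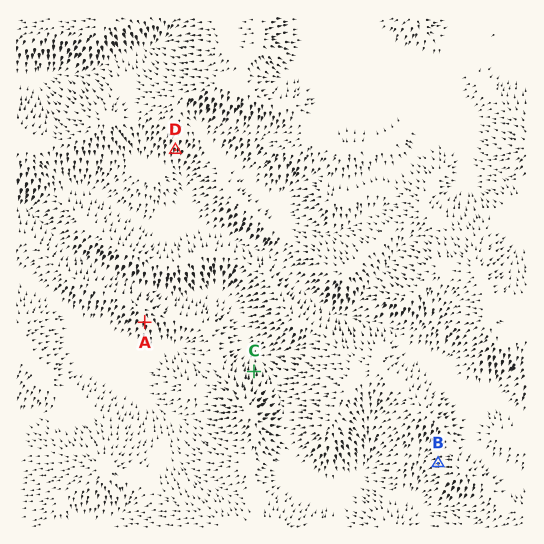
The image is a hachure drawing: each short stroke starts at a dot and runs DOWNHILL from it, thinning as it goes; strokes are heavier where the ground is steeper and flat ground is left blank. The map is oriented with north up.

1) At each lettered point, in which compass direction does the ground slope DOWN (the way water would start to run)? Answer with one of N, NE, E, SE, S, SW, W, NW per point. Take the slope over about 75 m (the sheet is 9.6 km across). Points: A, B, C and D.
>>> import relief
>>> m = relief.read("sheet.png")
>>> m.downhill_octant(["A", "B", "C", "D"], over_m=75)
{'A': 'S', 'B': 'W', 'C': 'N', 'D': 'S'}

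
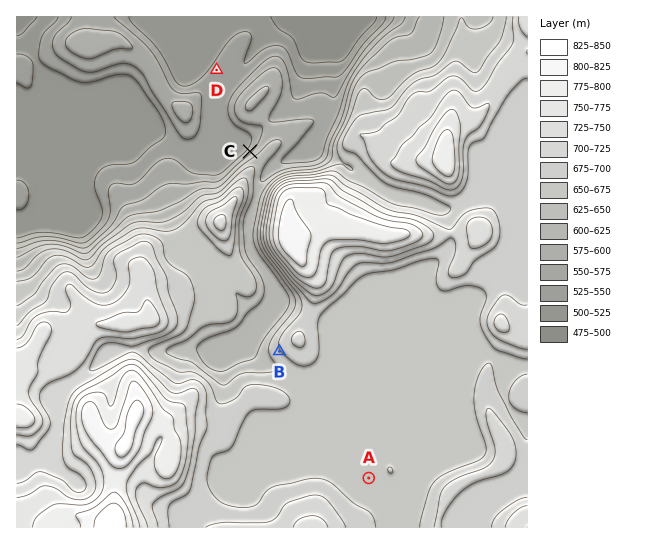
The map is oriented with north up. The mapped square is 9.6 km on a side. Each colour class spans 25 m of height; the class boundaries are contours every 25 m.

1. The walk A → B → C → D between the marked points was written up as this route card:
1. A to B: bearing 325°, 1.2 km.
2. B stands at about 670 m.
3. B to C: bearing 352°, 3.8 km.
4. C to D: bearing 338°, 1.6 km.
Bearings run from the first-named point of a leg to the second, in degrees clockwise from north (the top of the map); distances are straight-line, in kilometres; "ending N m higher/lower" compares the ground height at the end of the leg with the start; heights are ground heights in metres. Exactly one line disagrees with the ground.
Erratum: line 1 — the distance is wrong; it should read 2.9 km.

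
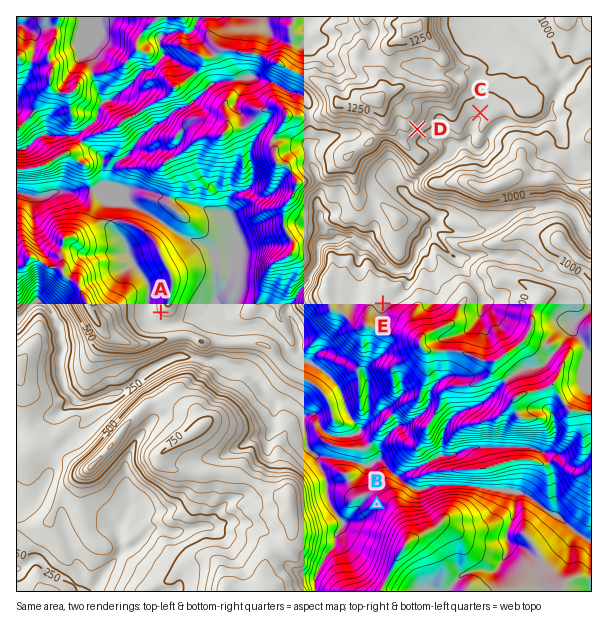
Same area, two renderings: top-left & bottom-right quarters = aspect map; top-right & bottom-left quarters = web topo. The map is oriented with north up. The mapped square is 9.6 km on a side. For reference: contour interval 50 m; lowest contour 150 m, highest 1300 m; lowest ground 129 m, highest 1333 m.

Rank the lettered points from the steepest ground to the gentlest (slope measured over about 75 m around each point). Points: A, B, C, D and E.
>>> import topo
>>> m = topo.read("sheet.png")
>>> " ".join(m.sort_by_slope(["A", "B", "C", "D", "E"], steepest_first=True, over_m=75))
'D A B C E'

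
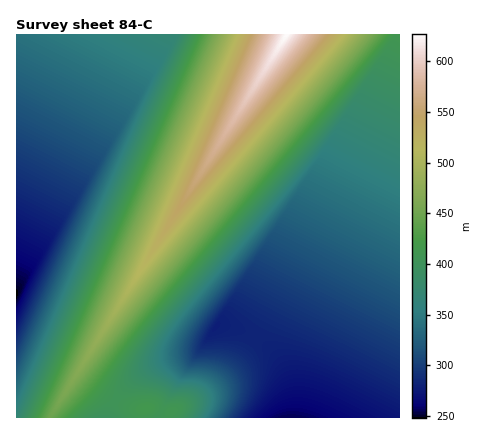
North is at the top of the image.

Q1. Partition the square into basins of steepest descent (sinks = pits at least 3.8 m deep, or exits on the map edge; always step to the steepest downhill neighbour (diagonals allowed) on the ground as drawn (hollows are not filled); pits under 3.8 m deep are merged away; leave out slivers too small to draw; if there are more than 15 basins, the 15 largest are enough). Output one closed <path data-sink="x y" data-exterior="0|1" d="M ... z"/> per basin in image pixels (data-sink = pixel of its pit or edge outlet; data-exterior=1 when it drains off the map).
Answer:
<path data-sink="290 418" data-exterior="1" d="M400 34l-114 0-207 336-1 2 4 5 38 27 14 5 10 0-2 9 258 0z"/><path data-sink="16 294" data-exterior="1" d="M286 34l-270 0 0 384 35-2 228-368z"/><path data-sink="102 418" data-exterior="1" d="M78 373l-28 45 92 0 2-9-10 0-14-5-18-12z"/>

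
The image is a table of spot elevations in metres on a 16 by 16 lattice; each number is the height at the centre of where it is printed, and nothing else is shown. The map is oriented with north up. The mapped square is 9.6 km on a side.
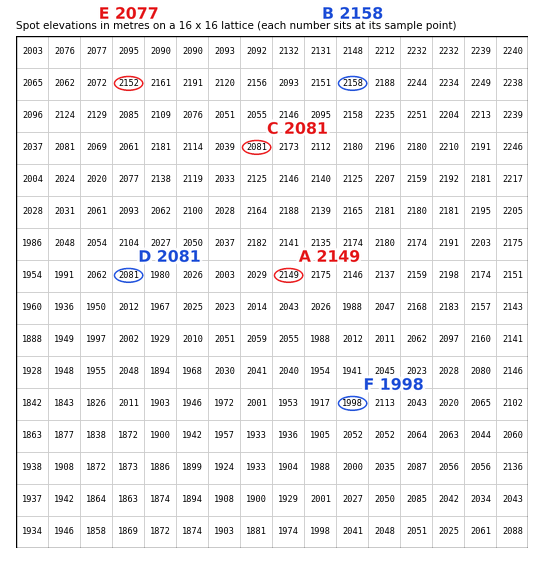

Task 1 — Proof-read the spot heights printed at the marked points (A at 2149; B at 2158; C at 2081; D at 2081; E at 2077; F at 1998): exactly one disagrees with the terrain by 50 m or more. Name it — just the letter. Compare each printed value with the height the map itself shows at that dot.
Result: E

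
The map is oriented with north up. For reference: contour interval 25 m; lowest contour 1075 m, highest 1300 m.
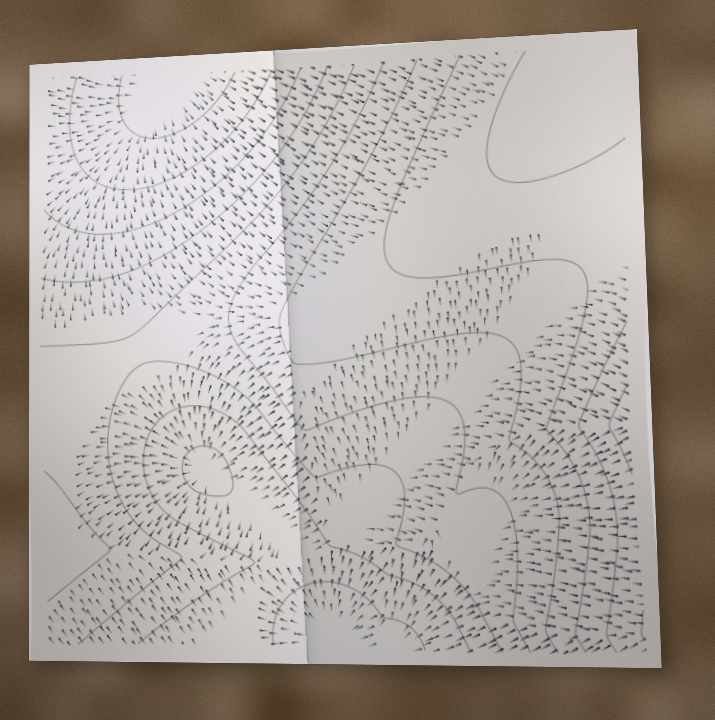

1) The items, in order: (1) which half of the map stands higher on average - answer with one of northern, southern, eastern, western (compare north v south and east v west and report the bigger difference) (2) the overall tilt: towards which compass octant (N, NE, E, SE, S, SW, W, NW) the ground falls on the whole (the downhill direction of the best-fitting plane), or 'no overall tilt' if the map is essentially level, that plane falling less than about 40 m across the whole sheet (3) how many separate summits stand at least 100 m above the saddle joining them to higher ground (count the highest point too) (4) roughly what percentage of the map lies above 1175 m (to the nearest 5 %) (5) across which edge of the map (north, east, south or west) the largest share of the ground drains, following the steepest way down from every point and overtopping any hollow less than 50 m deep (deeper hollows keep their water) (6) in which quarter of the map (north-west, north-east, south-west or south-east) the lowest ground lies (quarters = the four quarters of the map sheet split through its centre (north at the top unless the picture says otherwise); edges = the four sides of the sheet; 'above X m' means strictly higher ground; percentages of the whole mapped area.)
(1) On average the eastern half of the map is the higher ground.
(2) The general tilt is down to the west (the land rises towards the east).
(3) There is 1 summit with 100 m or more of prominence.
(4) About 60 % of the map lies above 1175 m.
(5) The largest share of the runoff leaves by the southern edge.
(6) The lowest ground is in the north-west quarter.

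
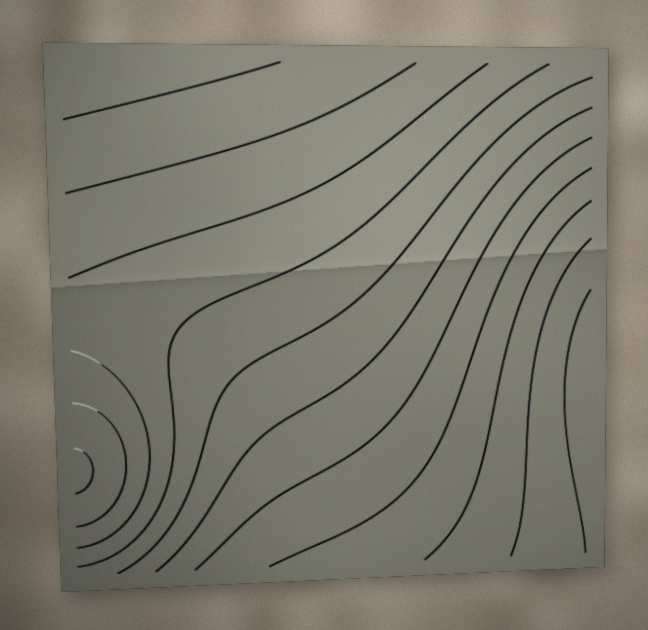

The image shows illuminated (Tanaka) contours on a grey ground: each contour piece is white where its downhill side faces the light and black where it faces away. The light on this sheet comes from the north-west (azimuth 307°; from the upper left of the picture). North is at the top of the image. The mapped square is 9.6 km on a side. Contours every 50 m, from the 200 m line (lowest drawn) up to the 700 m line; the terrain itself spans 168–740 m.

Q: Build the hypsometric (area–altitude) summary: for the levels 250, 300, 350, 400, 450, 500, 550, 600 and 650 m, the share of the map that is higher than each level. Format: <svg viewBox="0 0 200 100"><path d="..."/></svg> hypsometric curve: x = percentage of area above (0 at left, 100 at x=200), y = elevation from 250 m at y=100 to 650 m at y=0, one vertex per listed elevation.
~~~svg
<svg viewBox="0 0 200 100"><path d="M186 100l-12-12-15-13-20-13-19-12-21-12-23-13-29-13-24-12"/></svg>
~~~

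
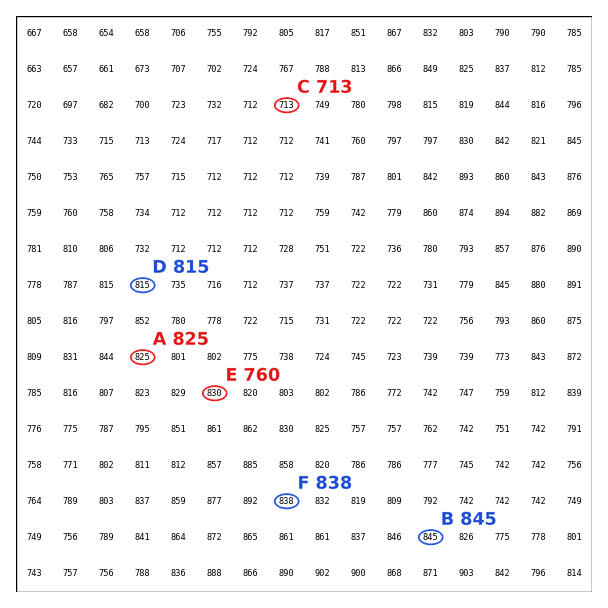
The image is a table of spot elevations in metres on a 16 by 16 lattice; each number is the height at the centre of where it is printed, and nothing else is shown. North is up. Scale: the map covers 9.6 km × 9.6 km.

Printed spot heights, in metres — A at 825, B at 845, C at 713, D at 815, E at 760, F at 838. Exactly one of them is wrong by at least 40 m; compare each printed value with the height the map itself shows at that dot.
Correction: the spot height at E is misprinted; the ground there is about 830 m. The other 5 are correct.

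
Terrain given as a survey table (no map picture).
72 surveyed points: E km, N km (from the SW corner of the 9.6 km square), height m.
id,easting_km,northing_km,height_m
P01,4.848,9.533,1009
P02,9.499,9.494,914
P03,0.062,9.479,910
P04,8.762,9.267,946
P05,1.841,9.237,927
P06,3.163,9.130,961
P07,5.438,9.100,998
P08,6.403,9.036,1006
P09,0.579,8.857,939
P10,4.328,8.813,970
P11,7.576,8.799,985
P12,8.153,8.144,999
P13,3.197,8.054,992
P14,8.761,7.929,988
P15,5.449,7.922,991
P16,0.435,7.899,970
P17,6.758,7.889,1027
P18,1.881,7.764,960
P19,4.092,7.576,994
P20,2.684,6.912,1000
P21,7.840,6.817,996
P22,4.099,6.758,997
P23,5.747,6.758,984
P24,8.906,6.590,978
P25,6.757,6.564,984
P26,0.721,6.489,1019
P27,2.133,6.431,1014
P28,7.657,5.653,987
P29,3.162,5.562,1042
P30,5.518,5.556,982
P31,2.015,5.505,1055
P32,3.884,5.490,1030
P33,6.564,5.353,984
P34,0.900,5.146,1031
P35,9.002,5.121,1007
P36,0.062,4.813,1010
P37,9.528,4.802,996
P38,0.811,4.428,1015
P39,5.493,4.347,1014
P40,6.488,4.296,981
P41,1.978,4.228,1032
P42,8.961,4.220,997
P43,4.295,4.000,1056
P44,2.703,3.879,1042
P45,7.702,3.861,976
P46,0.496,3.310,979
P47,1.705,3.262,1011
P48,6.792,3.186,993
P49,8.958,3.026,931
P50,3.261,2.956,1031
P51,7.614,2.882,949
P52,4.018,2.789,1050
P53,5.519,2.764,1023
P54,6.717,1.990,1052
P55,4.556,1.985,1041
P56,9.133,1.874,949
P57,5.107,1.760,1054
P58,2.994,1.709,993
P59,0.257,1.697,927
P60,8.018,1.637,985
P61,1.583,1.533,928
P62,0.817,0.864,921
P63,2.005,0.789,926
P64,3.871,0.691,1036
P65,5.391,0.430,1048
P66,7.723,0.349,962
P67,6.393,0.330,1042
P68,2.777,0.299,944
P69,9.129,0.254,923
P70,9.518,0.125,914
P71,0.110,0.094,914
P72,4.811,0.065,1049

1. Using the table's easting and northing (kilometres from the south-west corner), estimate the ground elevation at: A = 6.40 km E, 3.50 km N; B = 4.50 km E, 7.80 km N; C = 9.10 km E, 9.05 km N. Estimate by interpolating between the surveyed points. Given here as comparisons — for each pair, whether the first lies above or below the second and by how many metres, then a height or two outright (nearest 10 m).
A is above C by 70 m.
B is above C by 50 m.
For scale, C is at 940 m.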